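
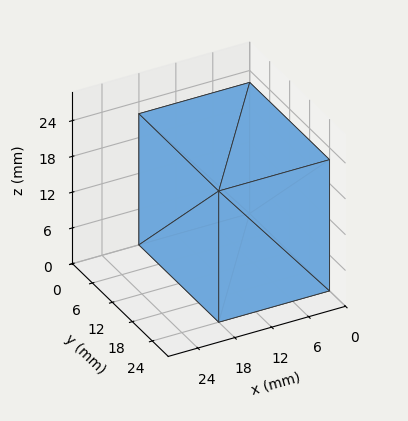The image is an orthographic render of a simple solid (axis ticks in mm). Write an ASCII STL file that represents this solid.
Reading the render: the shape is a rectangular box, roughly 18 × 24 mm footprint and 22 mm tall (dimensions read to the nearest mm from the axis ticks). For the STL, each face is triangulated and given an outward normal.

solid part
  facet normal 0.0000 0.0000 -1.0000
    outer loop
      vertex 18.0 24.0 0.0
      vertex 18.0 0.0 0.0
      vertex 0.0 0.0 0.0
    endloop
  endfacet
  facet normal 0.0000 0.0000 -1.0000
    outer loop
      vertex 0.0 24.0 0.0
      vertex 18.0 24.0 0.0
      vertex 0.0 0.0 0.0
    endloop
  endfacet
  facet normal 0.0000 0.0000 1.0000
    outer loop
      vertex 0.0 0.0 22.0
      vertex 18.0 0.0 22.0
      vertex 18.0 24.0 22.0
    endloop
  endfacet
  facet normal 0.0000 0.0000 1.0000
    outer loop
      vertex 0.0 0.0 22.0
      vertex 18.0 24.0 22.0
      vertex 0.0 24.0 22.0
    endloop
  endfacet
  facet normal 0.0000 -1.0000 0.0000
    outer loop
      vertex 0.0 0.0 0.0
      vertex 18.0 0.0 0.0
      vertex 18.0 0.0 22.0
    endloop
  endfacet
  facet normal 0.0000 -1.0000 0.0000
    outer loop
      vertex 0.0 0.0 0.0
      vertex 18.0 0.0 22.0
      vertex 0.0 0.0 22.0
    endloop
  endfacet
  facet normal 0.0000 1.0000 0.0000
    outer loop
      vertex 18.0 24.0 22.0
      vertex 18.0 24.0 0.0
      vertex 0.0 24.0 0.0
    endloop
  endfacet
  facet normal 0.0000 1.0000 0.0000
    outer loop
      vertex 0.0 24.0 22.0
      vertex 18.0 24.0 22.0
      vertex 0.0 24.0 0.0
    endloop
  endfacet
  facet normal -1.0000 0.0000 0.0000
    outer loop
      vertex 0.0 24.0 22.0
      vertex 0.0 24.0 0.0
      vertex 0.0 0.0 0.0
    endloop
  endfacet
  facet normal -1.0000 0.0000 0.0000
    outer loop
      vertex 0.0 0.0 22.0
      vertex 0.0 24.0 22.0
      vertex 0.0 0.0 0.0
    endloop
  endfacet
  facet normal 1.0000 0.0000 0.0000
    outer loop
      vertex 18.0 0.0 0.0
      vertex 18.0 24.0 0.0
      vertex 18.0 24.0 22.0
    endloop
  endfacet
  facet normal 1.0000 0.0000 0.0000
    outer loop
      vertex 18.0 0.0 0.0
      vertex 18.0 24.0 22.0
      vertex 18.0 0.0 22.0
    endloop
  endfacet
endsolid part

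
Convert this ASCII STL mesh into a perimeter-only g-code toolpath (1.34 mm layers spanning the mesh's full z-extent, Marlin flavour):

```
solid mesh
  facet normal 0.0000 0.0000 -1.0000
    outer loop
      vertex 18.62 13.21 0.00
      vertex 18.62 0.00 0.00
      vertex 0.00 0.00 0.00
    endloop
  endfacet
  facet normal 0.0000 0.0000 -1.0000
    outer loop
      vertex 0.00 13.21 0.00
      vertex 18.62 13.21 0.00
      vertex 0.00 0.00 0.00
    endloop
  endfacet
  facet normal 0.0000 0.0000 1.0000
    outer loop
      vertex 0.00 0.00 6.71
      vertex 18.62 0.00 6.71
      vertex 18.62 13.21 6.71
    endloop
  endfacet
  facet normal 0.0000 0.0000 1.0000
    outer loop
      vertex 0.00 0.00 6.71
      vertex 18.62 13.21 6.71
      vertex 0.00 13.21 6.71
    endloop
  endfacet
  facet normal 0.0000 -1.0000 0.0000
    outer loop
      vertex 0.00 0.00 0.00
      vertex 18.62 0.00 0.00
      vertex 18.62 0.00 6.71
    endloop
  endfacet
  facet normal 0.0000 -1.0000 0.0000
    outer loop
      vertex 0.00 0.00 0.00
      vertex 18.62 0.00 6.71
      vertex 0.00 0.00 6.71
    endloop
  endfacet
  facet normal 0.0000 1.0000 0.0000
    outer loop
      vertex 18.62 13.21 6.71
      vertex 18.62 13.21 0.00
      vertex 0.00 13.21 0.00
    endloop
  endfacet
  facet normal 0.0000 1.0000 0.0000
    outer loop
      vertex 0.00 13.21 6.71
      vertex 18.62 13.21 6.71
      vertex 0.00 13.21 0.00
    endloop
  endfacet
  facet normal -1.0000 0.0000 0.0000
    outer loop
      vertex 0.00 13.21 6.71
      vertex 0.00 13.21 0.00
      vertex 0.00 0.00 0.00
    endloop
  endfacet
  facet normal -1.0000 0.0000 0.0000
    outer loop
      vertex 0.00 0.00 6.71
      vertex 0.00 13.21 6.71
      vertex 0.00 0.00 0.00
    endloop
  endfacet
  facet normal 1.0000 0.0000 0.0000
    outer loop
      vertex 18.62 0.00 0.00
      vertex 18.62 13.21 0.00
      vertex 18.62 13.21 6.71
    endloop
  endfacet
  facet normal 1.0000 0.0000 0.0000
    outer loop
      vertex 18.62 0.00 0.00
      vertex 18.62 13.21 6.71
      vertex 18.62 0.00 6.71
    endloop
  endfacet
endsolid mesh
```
; perimeter-only toolpath
G21 ; units = mm
G90 ; absolute positioning
G28 ; home
; layer 1
G0 Z1.34
G0 X0.00 Y0.00
G1 X18.62 Y0.00
G1 X18.62 Y13.21
G1 X0.00 Y13.21
G1 X0.00 Y0.00
; layer 2
G0 Z2.68
G0 X0.00 Y0.00
G1 X18.62 Y0.00
G1 X18.62 Y13.21
G1 X0.00 Y13.21
G1 X0.00 Y0.00
; layer 3
G0 Z4.03
G0 X0.00 Y0.00
G1 X18.62 Y0.00
G1 X18.62 Y13.21
G1 X0.00 Y13.21
G1 X0.00 Y0.00
; layer 4
G0 Z5.37
G0 X0.00 Y0.00
G1 X18.62 Y0.00
G1 X18.62 Y13.21
G1 X0.00 Y13.21
G1 X0.00 Y0.00
; layer 5
G0 Z6.71
G0 X0.00 Y0.00
G1 X18.62 Y0.00
G1 X18.62 Y13.21
G1 X0.00 Y13.21
G1 X0.00 Y0.00
M2 ; end

The solid is a rectangular box, roughly 18.6 × 13.2 mm footprint and 6.71 mm tall. Slicing at Δz = 1.34 mm — 5 equal slices spanning the solid's height, so layer i sits at z = i·h/5 — gives 5 non-empty perimeters. Each is a 4-segment closed polygon; G0 lifts to the layer z and rapids to the start vertex, then G1 traces the edges.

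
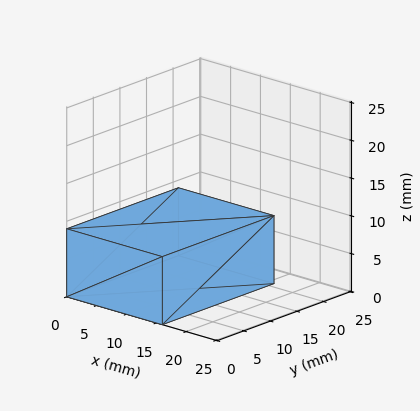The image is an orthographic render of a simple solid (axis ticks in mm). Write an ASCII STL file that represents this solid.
Reading the render: the shape is a rectangular box, roughly 16 × 21 mm footprint and 9 mm tall (dimensions read to the nearest mm from the axis ticks). For the STL, each face is triangulated and given an outward normal.

solid part
  facet normal 0.0000 0.0000 -1.0000
    outer loop
      vertex 16.0 21.0 0.0
      vertex 16.0 0.0 0.0
      vertex 0.0 0.0 0.0
    endloop
  endfacet
  facet normal 0.0000 0.0000 -1.0000
    outer loop
      vertex 0.0 21.0 0.0
      vertex 16.0 21.0 0.0
      vertex 0.0 0.0 0.0
    endloop
  endfacet
  facet normal 0.0000 0.0000 1.0000
    outer loop
      vertex 0.0 0.0 9.0
      vertex 16.0 0.0 9.0
      vertex 16.0 21.0 9.0
    endloop
  endfacet
  facet normal 0.0000 0.0000 1.0000
    outer loop
      vertex 0.0 0.0 9.0
      vertex 16.0 21.0 9.0
      vertex 0.0 21.0 9.0
    endloop
  endfacet
  facet normal 0.0000 -1.0000 0.0000
    outer loop
      vertex 0.0 0.0 0.0
      vertex 16.0 0.0 0.0
      vertex 16.0 0.0 9.0
    endloop
  endfacet
  facet normal 0.0000 -1.0000 0.0000
    outer loop
      vertex 0.0 0.0 0.0
      vertex 16.0 0.0 9.0
      vertex 0.0 0.0 9.0
    endloop
  endfacet
  facet normal 0.0000 1.0000 0.0000
    outer loop
      vertex 16.0 21.0 9.0
      vertex 16.0 21.0 0.0
      vertex 0.0 21.0 0.0
    endloop
  endfacet
  facet normal 0.0000 1.0000 0.0000
    outer loop
      vertex 0.0 21.0 9.0
      vertex 16.0 21.0 9.0
      vertex 0.0 21.0 0.0
    endloop
  endfacet
  facet normal -1.0000 0.0000 0.0000
    outer loop
      vertex 0.0 21.0 9.0
      vertex 0.0 21.0 0.0
      vertex 0.0 0.0 0.0
    endloop
  endfacet
  facet normal -1.0000 0.0000 0.0000
    outer loop
      vertex 0.0 0.0 9.0
      vertex 0.0 21.0 9.0
      vertex 0.0 0.0 0.0
    endloop
  endfacet
  facet normal 1.0000 0.0000 0.0000
    outer loop
      vertex 16.0 0.0 0.0
      vertex 16.0 21.0 0.0
      vertex 16.0 21.0 9.0
    endloop
  endfacet
  facet normal 1.0000 0.0000 0.0000
    outer loop
      vertex 16.0 0.0 0.0
      vertex 16.0 21.0 9.0
      vertex 16.0 0.0 9.0
    endloop
  endfacet
endsolid part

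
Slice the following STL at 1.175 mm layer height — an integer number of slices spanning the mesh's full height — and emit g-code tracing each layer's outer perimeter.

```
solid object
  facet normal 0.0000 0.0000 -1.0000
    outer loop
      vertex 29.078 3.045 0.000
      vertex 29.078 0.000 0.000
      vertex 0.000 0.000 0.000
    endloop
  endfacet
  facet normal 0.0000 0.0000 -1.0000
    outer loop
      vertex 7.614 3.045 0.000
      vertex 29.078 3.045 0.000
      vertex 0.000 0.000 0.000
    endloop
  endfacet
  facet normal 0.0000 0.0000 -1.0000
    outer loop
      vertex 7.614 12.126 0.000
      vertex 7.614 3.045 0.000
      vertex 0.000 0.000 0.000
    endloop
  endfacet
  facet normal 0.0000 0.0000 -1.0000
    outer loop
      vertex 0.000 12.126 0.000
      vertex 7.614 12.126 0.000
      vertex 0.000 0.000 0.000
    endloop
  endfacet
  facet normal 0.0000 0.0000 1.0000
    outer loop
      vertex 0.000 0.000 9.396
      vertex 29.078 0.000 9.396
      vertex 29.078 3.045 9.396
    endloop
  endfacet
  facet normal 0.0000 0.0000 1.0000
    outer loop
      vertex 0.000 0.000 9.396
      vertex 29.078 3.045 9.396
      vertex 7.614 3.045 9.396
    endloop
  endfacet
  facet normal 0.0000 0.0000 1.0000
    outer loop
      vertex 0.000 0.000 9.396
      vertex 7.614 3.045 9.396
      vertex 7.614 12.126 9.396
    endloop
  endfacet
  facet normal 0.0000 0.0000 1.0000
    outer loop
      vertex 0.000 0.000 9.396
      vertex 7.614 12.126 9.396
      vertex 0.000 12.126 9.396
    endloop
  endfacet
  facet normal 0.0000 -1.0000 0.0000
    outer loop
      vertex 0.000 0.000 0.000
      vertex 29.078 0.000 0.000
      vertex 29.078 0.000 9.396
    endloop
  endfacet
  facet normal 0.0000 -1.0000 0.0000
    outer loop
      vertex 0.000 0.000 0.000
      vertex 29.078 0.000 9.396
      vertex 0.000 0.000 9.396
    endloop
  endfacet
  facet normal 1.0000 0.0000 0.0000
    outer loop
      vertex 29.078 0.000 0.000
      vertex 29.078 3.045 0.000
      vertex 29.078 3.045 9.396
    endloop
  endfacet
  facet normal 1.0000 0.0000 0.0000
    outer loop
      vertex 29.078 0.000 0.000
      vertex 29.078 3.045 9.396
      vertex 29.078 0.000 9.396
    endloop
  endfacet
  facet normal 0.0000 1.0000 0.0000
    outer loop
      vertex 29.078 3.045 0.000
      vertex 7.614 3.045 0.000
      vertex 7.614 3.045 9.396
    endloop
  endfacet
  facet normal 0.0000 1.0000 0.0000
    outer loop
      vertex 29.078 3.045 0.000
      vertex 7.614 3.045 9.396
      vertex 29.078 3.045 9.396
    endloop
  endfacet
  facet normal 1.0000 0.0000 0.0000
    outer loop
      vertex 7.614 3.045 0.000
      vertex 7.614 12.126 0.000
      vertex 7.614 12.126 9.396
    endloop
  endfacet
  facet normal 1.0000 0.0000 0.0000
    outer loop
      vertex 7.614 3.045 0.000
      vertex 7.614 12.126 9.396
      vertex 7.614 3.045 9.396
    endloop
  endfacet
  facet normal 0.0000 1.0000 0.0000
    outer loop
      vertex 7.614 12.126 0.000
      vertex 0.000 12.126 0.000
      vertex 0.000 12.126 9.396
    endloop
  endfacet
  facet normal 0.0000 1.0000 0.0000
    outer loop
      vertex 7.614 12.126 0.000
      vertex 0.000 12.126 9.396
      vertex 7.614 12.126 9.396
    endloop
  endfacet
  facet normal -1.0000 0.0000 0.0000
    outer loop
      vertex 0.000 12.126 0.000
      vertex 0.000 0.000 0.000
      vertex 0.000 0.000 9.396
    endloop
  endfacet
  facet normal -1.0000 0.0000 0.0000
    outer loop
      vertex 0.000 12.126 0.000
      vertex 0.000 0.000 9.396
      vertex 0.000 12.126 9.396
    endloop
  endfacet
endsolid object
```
; perimeter-only toolpath
G21 ; units = mm
G90 ; absolute positioning
G28 ; home
; layer 1
G0 Z1.175
G0 X0.000 Y0.000
G1 X29.078 Y0.000
G1 X29.078 Y3.045
G1 X7.614 Y3.045
G1 X7.614 Y12.126
G1 X0.000 Y12.126
G1 X0.000 Y0.000
; layer 2
G0 Z2.349
G0 X0.000 Y0.000
G1 X29.078 Y0.000
G1 X29.078 Y3.045
G1 X7.614 Y3.045
G1 X7.614 Y12.126
G1 X0.000 Y12.126
G1 X0.000 Y0.000
; layer 3
G0 Z3.524
G0 X0.000 Y0.000
G1 X29.078 Y0.000
G1 X29.078 Y3.045
G1 X7.614 Y3.045
G1 X7.614 Y12.126
G1 X0.000 Y12.126
G1 X0.000 Y0.000
; layer 4
G0 Z4.698
G0 X0.000 Y0.000
G1 X29.078 Y0.000
G1 X29.078 Y3.045
G1 X7.614 Y3.045
G1 X7.614 Y12.126
G1 X0.000 Y12.126
G1 X0.000 Y0.000
; layer 5
G0 Z5.873
G0 X0.000 Y0.000
G1 X29.078 Y0.000
G1 X29.078 Y3.045
G1 X7.614 Y3.045
G1 X7.614 Y12.126
G1 X0.000 Y12.126
G1 X0.000 Y0.000
; layer 6
G0 Z7.047
G0 X0.000 Y0.000
G1 X29.078 Y0.000
G1 X29.078 Y3.045
G1 X7.614 Y3.045
G1 X7.614 Y12.126
G1 X0.000 Y12.126
G1 X0.000 Y0.000
; layer 7
G0 Z8.222
G0 X0.000 Y0.000
G1 X29.078 Y0.000
G1 X29.078 Y3.045
G1 X7.614 Y3.045
G1 X7.614 Y12.126
G1 X0.000 Y12.126
G1 X0.000 Y0.000
; layer 8
G0 Z9.396
G0 X0.000 Y0.000
G1 X29.078 Y0.000
G1 X29.078 Y3.045
G1 X7.614 Y3.045
G1 X7.614 Y12.126
G1 X0.000 Y12.126
G1 X0.000 Y0.000
M2 ; end

The solid is an L-shaped prism: outer 29.1 × 12.1 mm, arm thicknesses ≈ 3.04 mm (horizontal) and 7.61 mm (vertical), extruded 9.4 mm in z. Slicing at Δz = 1.175 mm — 8 equal slices spanning the solid's height, so layer i sits at z = i·h/8 — gives 8 non-empty perimeters. Each is a 6-segment closed polygon; G0 lifts to the layer z and rapids to the start vertex, then G1 traces the edges.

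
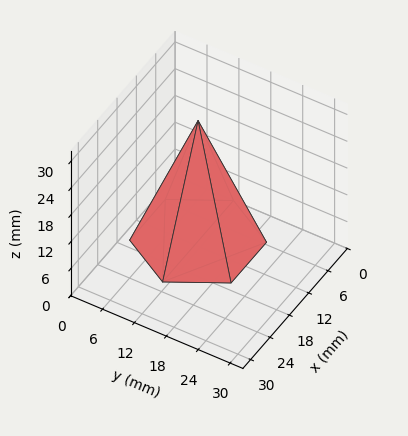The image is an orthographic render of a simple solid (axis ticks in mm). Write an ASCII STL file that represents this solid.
Reading the render: the shape is a regular 6-sided pyramid, base circumscribed radius ≈ 11 mm, apex at z ≈ 27 mm (dimensions read to the nearest mm from the axis ticks). For the STL, each face is triangulated and given an outward normal.

solid part
  facet normal 0.0000 0.0000 -1.0000
    outer loop
      vertex 5.50 20.53 0.00
      vertex 16.50 20.53 0.00
      vertex 22.00 11.00 0.00
    endloop
  endfacet
  facet normal 0.0000 0.0000 -1.0000
    outer loop
      vertex 0.00 11.00 0.00
      vertex 5.50 20.53 0.00
      vertex 22.00 11.00 0.00
    endloop
  endfacet
  facet normal 0.0000 0.0000 -1.0000
    outer loop
      vertex 5.50 1.47 0.00
      vertex 0.00 11.00 0.00
      vertex 22.00 11.00 0.00
    endloop
  endfacet
  facet normal 0.0000 0.0000 -1.0000
    outer loop
      vertex 16.50 1.47 0.00
      vertex 5.50 1.47 0.00
      vertex 22.00 11.00 0.00
    endloop
  endfacet
  facet normal 0.8168 0.4714 0.3328
    outer loop
      vertex 22.00 11.00 0.00
      vertex 16.50 20.53 0.00
      vertex 11.00 11.00 27.00
    endloop
  endfacet
  facet normal 0.0000 0.9430 0.3328
    outer loop
      vertex 16.50 20.53 0.00
      vertex 5.50 20.53 0.00
      vertex 11.00 11.00 27.00
    endloop
  endfacet
  facet normal -0.8168 0.4714 0.3328
    outer loop
      vertex 5.50 20.53 0.00
      vertex 0.00 11.00 0.00
      vertex 11.00 11.00 27.00
    endloop
  endfacet
  facet normal -0.8168 -0.4714 0.3328
    outer loop
      vertex 0.00 11.00 0.00
      vertex 5.50 1.47 0.00
      vertex 11.00 11.00 27.00
    endloop
  endfacet
  facet normal 0.0000 -0.9430 0.3328
    outer loop
      vertex 5.50 1.47 0.00
      vertex 16.50 1.47 0.00
      vertex 11.00 11.00 27.00
    endloop
  endfacet
  facet normal 0.8168 -0.4714 0.3328
    outer loop
      vertex 16.50 1.47 0.00
      vertex 22.00 11.00 0.00
      vertex 11.00 11.00 27.00
    endloop
  endfacet
endsolid part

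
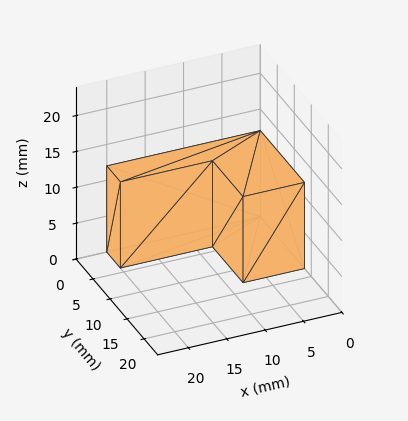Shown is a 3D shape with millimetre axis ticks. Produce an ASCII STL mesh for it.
Reading the render: the shape is an L-shaped prism: outer 20 × 13 mm, arm thicknesses ≈ 4 mm (horizontal) and 8 mm (vertical), extruded 12 mm in z (dimensions read to the nearest mm from the axis ticks). For the STL, each face is triangulated and given an outward normal.

solid part
  facet normal 0.0000 0.0000 -1.0000
    outer loop
      vertex 20.000 4.000 0.000
      vertex 20.000 0.000 0.000
      vertex 0.000 0.000 0.000
    endloop
  endfacet
  facet normal 0.0000 0.0000 -1.0000
    outer loop
      vertex 8.000 4.000 0.000
      vertex 20.000 4.000 0.000
      vertex 0.000 0.000 0.000
    endloop
  endfacet
  facet normal 0.0000 0.0000 -1.0000
    outer loop
      vertex 8.000 13.000 0.000
      vertex 8.000 4.000 0.000
      vertex 0.000 0.000 0.000
    endloop
  endfacet
  facet normal 0.0000 0.0000 -1.0000
    outer loop
      vertex 0.000 13.000 0.000
      vertex 8.000 13.000 0.000
      vertex 0.000 0.000 0.000
    endloop
  endfacet
  facet normal 0.0000 0.0000 1.0000
    outer loop
      vertex 0.000 0.000 12.000
      vertex 20.000 0.000 12.000
      vertex 20.000 4.000 12.000
    endloop
  endfacet
  facet normal 0.0000 0.0000 1.0000
    outer loop
      vertex 0.000 0.000 12.000
      vertex 20.000 4.000 12.000
      vertex 8.000 4.000 12.000
    endloop
  endfacet
  facet normal 0.0000 0.0000 1.0000
    outer loop
      vertex 0.000 0.000 12.000
      vertex 8.000 4.000 12.000
      vertex 8.000 13.000 12.000
    endloop
  endfacet
  facet normal 0.0000 0.0000 1.0000
    outer loop
      vertex 0.000 0.000 12.000
      vertex 8.000 13.000 12.000
      vertex 0.000 13.000 12.000
    endloop
  endfacet
  facet normal 0.0000 -1.0000 0.0000
    outer loop
      vertex 0.000 0.000 0.000
      vertex 20.000 0.000 0.000
      vertex 20.000 0.000 12.000
    endloop
  endfacet
  facet normal 0.0000 -1.0000 0.0000
    outer loop
      vertex 0.000 0.000 0.000
      vertex 20.000 0.000 12.000
      vertex 0.000 0.000 12.000
    endloop
  endfacet
  facet normal 1.0000 0.0000 0.0000
    outer loop
      vertex 20.000 0.000 0.000
      vertex 20.000 4.000 0.000
      vertex 20.000 4.000 12.000
    endloop
  endfacet
  facet normal 1.0000 0.0000 0.0000
    outer loop
      vertex 20.000 0.000 0.000
      vertex 20.000 4.000 12.000
      vertex 20.000 0.000 12.000
    endloop
  endfacet
  facet normal 0.0000 1.0000 0.0000
    outer loop
      vertex 20.000 4.000 0.000
      vertex 8.000 4.000 0.000
      vertex 8.000 4.000 12.000
    endloop
  endfacet
  facet normal 0.0000 1.0000 0.0000
    outer loop
      vertex 20.000 4.000 0.000
      vertex 8.000 4.000 12.000
      vertex 20.000 4.000 12.000
    endloop
  endfacet
  facet normal 1.0000 0.0000 0.0000
    outer loop
      vertex 8.000 4.000 0.000
      vertex 8.000 13.000 0.000
      vertex 8.000 13.000 12.000
    endloop
  endfacet
  facet normal 1.0000 0.0000 0.0000
    outer loop
      vertex 8.000 4.000 0.000
      vertex 8.000 13.000 12.000
      vertex 8.000 4.000 12.000
    endloop
  endfacet
  facet normal 0.0000 1.0000 0.0000
    outer loop
      vertex 8.000 13.000 0.000
      vertex 0.000 13.000 0.000
      vertex 0.000 13.000 12.000
    endloop
  endfacet
  facet normal 0.0000 1.0000 0.0000
    outer loop
      vertex 8.000 13.000 0.000
      vertex 0.000 13.000 12.000
      vertex 8.000 13.000 12.000
    endloop
  endfacet
  facet normal -1.0000 0.0000 0.0000
    outer loop
      vertex 0.000 13.000 0.000
      vertex 0.000 0.000 0.000
      vertex 0.000 0.000 12.000
    endloop
  endfacet
  facet normal -1.0000 0.0000 0.0000
    outer loop
      vertex 0.000 13.000 0.000
      vertex 0.000 0.000 12.000
      vertex 0.000 13.000 12.000
    endloop
  endfacet
endsolid part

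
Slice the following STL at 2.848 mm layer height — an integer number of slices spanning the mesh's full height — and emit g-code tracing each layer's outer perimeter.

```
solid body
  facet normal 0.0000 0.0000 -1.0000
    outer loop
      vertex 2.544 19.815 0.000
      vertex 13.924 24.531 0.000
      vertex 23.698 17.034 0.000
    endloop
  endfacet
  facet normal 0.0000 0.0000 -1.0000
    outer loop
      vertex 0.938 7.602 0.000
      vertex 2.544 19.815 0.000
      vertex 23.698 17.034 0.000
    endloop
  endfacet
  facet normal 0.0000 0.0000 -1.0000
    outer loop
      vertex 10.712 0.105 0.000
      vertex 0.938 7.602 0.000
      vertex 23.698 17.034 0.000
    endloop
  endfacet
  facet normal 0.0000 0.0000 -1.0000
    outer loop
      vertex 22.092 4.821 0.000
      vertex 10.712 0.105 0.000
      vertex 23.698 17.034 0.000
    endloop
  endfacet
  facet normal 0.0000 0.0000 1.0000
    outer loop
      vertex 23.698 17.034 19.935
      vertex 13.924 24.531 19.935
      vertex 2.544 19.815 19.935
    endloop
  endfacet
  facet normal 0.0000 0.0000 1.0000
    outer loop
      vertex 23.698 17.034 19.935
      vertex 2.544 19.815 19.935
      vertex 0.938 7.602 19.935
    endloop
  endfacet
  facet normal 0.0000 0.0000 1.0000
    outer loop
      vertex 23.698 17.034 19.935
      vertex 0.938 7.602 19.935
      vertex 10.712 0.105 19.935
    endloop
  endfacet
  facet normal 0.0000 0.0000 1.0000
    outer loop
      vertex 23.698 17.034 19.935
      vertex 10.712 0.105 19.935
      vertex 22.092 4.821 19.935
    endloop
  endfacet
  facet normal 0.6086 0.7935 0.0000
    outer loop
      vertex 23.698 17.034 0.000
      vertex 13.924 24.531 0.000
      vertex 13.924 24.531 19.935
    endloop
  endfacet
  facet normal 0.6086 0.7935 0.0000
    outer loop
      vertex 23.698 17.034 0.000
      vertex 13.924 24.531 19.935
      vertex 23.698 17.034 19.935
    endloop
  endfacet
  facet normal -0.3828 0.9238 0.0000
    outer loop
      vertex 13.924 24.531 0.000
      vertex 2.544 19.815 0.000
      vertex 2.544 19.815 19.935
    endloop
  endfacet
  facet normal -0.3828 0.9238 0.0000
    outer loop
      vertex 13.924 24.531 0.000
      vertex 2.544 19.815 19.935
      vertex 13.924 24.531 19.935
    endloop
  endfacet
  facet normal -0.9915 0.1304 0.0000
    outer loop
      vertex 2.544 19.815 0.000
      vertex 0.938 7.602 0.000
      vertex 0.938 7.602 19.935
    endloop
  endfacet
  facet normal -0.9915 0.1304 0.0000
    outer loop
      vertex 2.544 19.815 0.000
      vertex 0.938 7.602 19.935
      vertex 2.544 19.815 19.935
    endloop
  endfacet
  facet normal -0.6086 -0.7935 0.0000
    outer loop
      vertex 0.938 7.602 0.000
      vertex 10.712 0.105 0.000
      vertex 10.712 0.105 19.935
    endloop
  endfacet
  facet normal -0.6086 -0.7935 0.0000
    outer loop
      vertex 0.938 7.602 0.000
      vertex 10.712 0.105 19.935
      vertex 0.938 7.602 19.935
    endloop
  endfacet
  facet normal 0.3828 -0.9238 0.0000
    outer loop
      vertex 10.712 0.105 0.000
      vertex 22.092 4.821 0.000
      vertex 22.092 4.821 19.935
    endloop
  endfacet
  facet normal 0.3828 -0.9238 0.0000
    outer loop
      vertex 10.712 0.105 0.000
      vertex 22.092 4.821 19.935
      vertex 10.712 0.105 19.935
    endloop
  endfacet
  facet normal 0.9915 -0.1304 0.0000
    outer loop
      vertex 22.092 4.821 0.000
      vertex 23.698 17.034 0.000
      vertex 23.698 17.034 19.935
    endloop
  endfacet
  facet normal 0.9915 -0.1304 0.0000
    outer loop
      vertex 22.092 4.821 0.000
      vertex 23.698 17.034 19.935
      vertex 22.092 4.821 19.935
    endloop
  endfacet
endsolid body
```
; perimeter-only toolpath
G21 ; units = mm
G90 ; absolute positioning
G28 ; home
; layer 1
G0 Z2.848
G0 X23.698 Y17.034
G1 X13.924 Y24.531
G1 X2.544 Y19.815
G1 X0.938 Y7.602
G1 X10.712 Y0.105
G1 X22.092 Y4.821
G1 X23.698 Y17.034
; layer 2
G0 Z5.696
G0 X23.698 Y17.034
G1 X13.924 Y24.531
G1 X2.544 Y19.815
G1 X0.938 Y7.602
G1 X10.712 Y0.105
G1 X22.092 Y4.821
G1 X23.698 Y17.034
; layer 3
G0 Z8.544
G0 X23.698 Y17.034
G1 X13.924 Y24.531
G1 X2.544 Y19.815
G1 X0.938 Y7.602
G1 X10.712 Y0.105
G1 X22.092 Y4.821
G1 X23.698 Y17.034
; layer 4
G0 Z11.391
G0 X23.698 Y17.034
G1 X13.924 Y24.531
G1 X2.544 Y19.815
G1 X0.938 Y7.602
G1 X10.712 Y0.105
G1 X22.092 Y4.821
G1 X23.698 Y17.034
; layer 5
G0 Z14.239
G0 X23.698 Y17.034
G1 X13.924 Y24.531
G1 X2.544 Y19.815
G1 X0.938 Y7.602
G1 X10.712 Y0.105
G1 X22.092 Y4.821
G1 X23.698 Y17.034
; layer 6
G0 Z17.087
G0 X23.698 Y17.034
G1 X13.924 Y24.531
G1 X2.544 Y19.815
G1 X0.938 Y7.602
G1 X10.712 Y0.105
G1 X22.092 Y4.821
G1 X23.698 Y17.034
; layer 7
G0 Z19.935
G0 X23.698 Y17.034
G1 X13.924 Y24.531
G1 X2.544 Y19.815
G1 X0.938 Y7.602
G1 X10.712 Y0.105
G1 X22.092 Y4.821
G1 X23.698 Y17.034
M2 ; end

The solid is a regular 6-sided prism (a cylinder approximated with 6 flat sides), circumscribed radius ≈ 12.3 mm, height ≈ 19.9 mm. Slicing at Δz = 2.848 mm — 7 equal slices spanning the solid's height, so layer i sits at z = i·h/7 — gives 7 non-empty perimeters. Each is a 6-segment closed polygon; G0 lifts to the layer z and rapids to the start vertex, then G1 traces the edges.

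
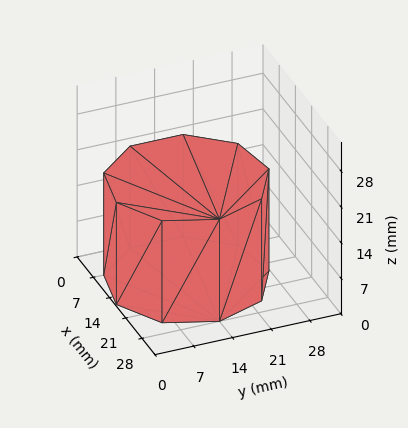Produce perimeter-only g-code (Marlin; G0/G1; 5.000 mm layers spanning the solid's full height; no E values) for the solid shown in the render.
Reading the render: the shape is a regular 9-sided prism (a cylinder approximated with 9 flat sides), circumscribed radius ≈ 14 mm, height ≈ 20 mm (dimensions read to the nearest mm from the axis ticks). For the g-code, the solid's height is divided into equal slices at the stated Δz and each level perimeter traced with G1 moves after a G0 lift.

; perimeter-only toolpath
G21 ; units = mm
G90 ; absolute positioning
G28 ; home
; layer 1
G0 Z5.000
G0 X28.000 Y14.000
G1 X24.725 Y22.999
G1 X16.431 Y27.787
G1 X7.000 Y26.124
G1 X0.844 Y18.788
G1 X0.844 Y9.212
G1 X7.000 Y1.876
G1 X16.431 Y0.213
G1 X24.725 Y5.001
G1 X28.000 Y14.000
; layer 2
G0 Z10.000
G0 X28.000 Y14.000
G1 X24.725 Y22.999
G1 X16.431 Y27.787
G1 X7.000 Y26.124
G1 X0.844 Y18.788
G1 X0.844 Y9.212
G1 X7.000 Y1.876
G1 X16.431 Y0.213
G1 X24.725 Y5.001
G1 X28.000 Y14.000
; layer 3
G0 Z15.000
G0 X28.000 Y14.000
G1 X24.725 Y22.999
G1 X16.431 Y27.787
G1 X7.000 Y26.124
G1 X0.844 Y18.788
G1 X0.844 Y9.212
G1 X7.000 Y1.876
G1 X16.431 Y0.213
G1 X24.725 Y5.001
G1 X28.000 Y14.000
; layer 4
G0 Z20.000
G0 X28.000 Y14.000
G1 X24.725 Y22.999
G1 X16.431 Y27.787
G1 X7.000 Y26.124
G1 X0.844 Y18.788
G1 X0.844 Y9.212
G1 X7.000 Y1.876
G1 X16.431 Y0.213
G1 X24.725 Y5.001
G1 X28.000 Y14.000
M2 ; end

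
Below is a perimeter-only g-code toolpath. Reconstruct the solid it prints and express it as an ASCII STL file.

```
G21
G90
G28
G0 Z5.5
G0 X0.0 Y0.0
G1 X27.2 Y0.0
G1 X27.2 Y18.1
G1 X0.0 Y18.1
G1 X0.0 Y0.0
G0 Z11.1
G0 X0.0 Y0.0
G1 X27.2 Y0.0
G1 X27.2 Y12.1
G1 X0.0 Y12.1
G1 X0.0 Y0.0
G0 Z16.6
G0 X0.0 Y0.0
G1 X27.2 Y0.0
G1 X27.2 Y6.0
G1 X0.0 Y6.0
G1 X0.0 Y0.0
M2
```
solid part
  facet normal 0.0000 0.0000 -1.0000
    outer loop
      vertex 27.2 24.2 0.0
      vertex 27.2 0.0 0.0
      vertex 0.0 0.0 0.0
    endloop
  endfacet
  facet normal 0.0000 0.0000 -1.0000
    outer loop
      vertex 0.0 24.2 0.0
      vertex 27.2 24.2 0.0
      vertex 0.0 0.0 0.0
    endloop
  endfacet
  facet normal 0.0000 -1.0000 0.0000
    outer loop
      vertex 0.0 0.0 0.0
      vertex 27.2 0.0 0.0
      vertex 27.2 0.0 22.1
    endloop
  endfacet
  facet normal 0.0000 -1.0000 0.0000
    outer loop
      vertex 0.0 0.0 0.0
      vertex 27.2 0.0 22.1
      vertex 0.0 0.0 22.1
    endloop
  endfacet
  facet normal 0.0000 0.6743 0.7384
    outer loop
      vertex 0.0 0.0 22.1
      vertex 27.2 0.0 22.1
      vertex 27.2 24.2 0.0
    endloop
  endfacet
  facet normal 0.0000 0.6743 0.7384
    outer loop
      vertex 0.0 0.0 22.1
      vertex 27.2 24.2 0.0
      vertex 0.0 24.2 0.0
    endloop
  endfacet
  facet normal -1.0000 0.0000 0.0000
    outer loop
      vertex 0.0 0.0 22.1
      vertex 0.0 24.2 0.0
      vertex 0.0 0.0 0.0
    endloop
  endfacet
  facet normal 1.0000 0.0000 0.0000
    outer loop
      vertex 27.2 0.0 0.0
      vertex 27.2 24.2 0.0
      vertex 27.2 0.0 22.1
    endloop
  endfacet
endsolid part

The G0 Z moves step by Δz≈5.5 mm. The G1 loops shrink linearly with z, so the solid tapers from its base footprint up to z≈22.1. Closing with a flat bottom cap and the tapered top and triangulating gives 8 facets — a wedge (ramp): 27.2 × 24.2 mm base, rising to 22.1 mm along the y=0 edge and sloping linearly to z=0 at y=24.2.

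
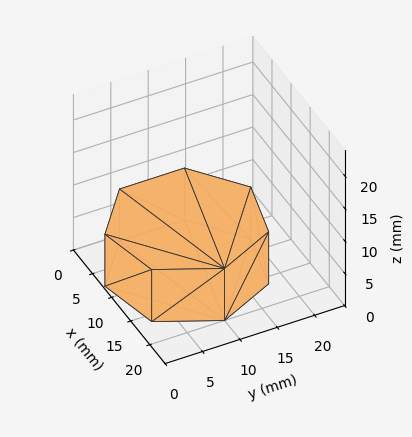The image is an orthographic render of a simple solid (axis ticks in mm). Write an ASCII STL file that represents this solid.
Reading the render: the shape is a regular 7-sided prism (a cylinder approximated with 7 flat sides), circumscribed radius ≈ 10 mm, height ≈ 8 mm (dimensions read to the nearest mm from the axis ticks). For the STL, each face is triangulated and given an outward normal.

solid part
  facet normal 0.0000 0.0000 -1.0000
    outer loop
      vertex 7.77 19.75 0.00
      vertex 16.23 17.82 0.00
      vertex 20.00 10.00 0.00
    endloop
  endfacet
  facet normal 0.0000 0.0000 -1.0000
    outer loop
      vertex 0.99 14.34 0.00
      vertex 7.77 19.75 0.00
      vertex 20.00 10.00 0.00
    endloop
  endfacet
  facet normal 0.0000 0.0000 -1.0000
    outer loop
      vertex 0.99 5.66 0.00
      vertex 0.99 14.34 0.00
      vertex 20.00 10.00 0.00
    endloop
  endfacet
  facet normal 0.0000 0.0000 -1.0000
    outer loop
      vertex 7.77 0.25 0.00
      vertex 0.99 5.66 0.00
      vertex 20.00 10.00 0.00
    endloop
  endfacet
  facet normal 0.0000 0.0000 -1.0000
    outer loop
      vertex 16.23 2.18 0.00
      vertex 7.77 0.25 0.00
      vertex 20.00 10.00 0.00
    endloop
  endfacet
  facet normal 0.0000 0.0000 1.0000
    outer loop
      vertex 20.00 10.00 8.00
      vertex 16.23 17.82 8.00
      vertex 7.77 19.75 8.00
    endloop
  endfacet
  facet normal 0.0000 0.0000 1.0000
    outer loop
      vertex 20.00 10.00 8.00
      vertex 7.77 19.75 8.00
      vertex 0.99 14.34 8.00
    endloop
  endfacet
  facet normal 0.0000 0.0000 1.0000
    outer loop
      vertex 20.00 10.00 8.00
      vertex 0.99 14.34 8.00
      vertex 0.99 5.66 8.00
    endloop
  endfacet
  facet normal 0.0000 0.0000 1.0000
    outer loop
      vertex 20.00 10.00 8.00
      vertex 0.99 5.66 8.00
      vertex 7.77 0.25 8.00
    endloop
  endfacet
  facet normal 0.0000 0.0000 1.0000
    outer loop
      vertex 20.00 10.00 8.00
      vertex 7.77 0.25 8.00
      vertex 16.23 2.18 8.00
    endloop
  endfacet
  facet normal 0.9008 0.4343 0.0000
    outer loop
      vertex 20.00 10.00 0.00
      vertex 16.23 17.82 0.00
      vertex 16.23 17.82 8.00
    endloop
  endfacet
  facet normal 0.9008 0.4343 0.0000
    outer loop
      vertex 20.00 10.00 0.00
      vertex 16.23 17.82 8.00
      vertex 20.00 10.00 8.00
    endloop
  endfacet
  facet normal 0.2224 0.9750 0.0000
    outer loop
      vertex 16.23 17.82 0.00
      vertex 7.77 19.75 0.00
      vertex 7.77 19.75 8.00
    endloop
  endfacet
  facet normal 0.2224 0.9750 0.0000
    outer loop
      vertex 16.23 17.82 0.00
      vertex 7.77 19.75 8.00
      vertex 16.23 17.82 8.00
    endloop
  endfacet
  facet normal -0.6237 0.7817 0.0000
    outer loop
      vertex 7.77 19.75 0.00
      vertex 0.99 14.34 0.00
      vertex 0.99 14.34 8.00
    endloop
  endfacet
  facet normal -0.6237 0.7817 0.0000
    outer loop
      vertex 7.77 19.75 0.00
      vertex 0.99 14.34 8.00
      vertex 7.77 19.75 8.00
    endloop
  endfacet
  facet normal -1.0000 0.0000 0.0000
    outer loop
      vertex 0.99 14.34 0.00
      vertex 0.99 5.66 0.00
      vertex 0.99 5.66 8.00
    endloop
  endfacet
  facet normal -1.0000 0.0000 0.0000
    outer loop
      vertex 0.99 14.34 0.00
      vertex 0.99 5.66 8.00
      vertex 0.99 14.34 8.00
    endloop
  endfacet
  facet normal -0.6237 -0.7817 0.0000
    outer loop
      vertex 0.99 5.66 0.00
      vertex 7.77 0.25 0.00
      vertex 7.77 0.25 8.00
    endloop
  endfacet
  facet normal -0.6237 -0.7817 0.0000
    outer loop
      vertex 0.99 5.66 0.00
      vertex 7.77 0.25 8.00
      vertex 0.99 5.66 8.00
    endloop
  endfacet
  facet normal 0.2224 -0.9750 0.0000
    outer loop
      vertex 7.77 0.25 0.00
      vertex 16.23 2.18 0.00
      vertex 16.23 2.18 8.00
    endloop
  endfacet
  facet normal 0.2224 -0.9750 0.0000
    outer loop
      vertex 7.77 0.25 0.00
      vertex 16.23 2.18 8.00
      vertex 7.77 0.25 8.00
    endloop
  endfacet
  facet normal 0.9008 -0.4343 0.0000
    outer loop
      vertex 16.23 2.18 0.00
      vertex 20.00 10.00 0.00
      vertex 20.00 10.00 8.00
    endloop
  endfacet
  facet normal 0.9008 -0.4343 0.0000
    outer loop
      vertex 16.23 2.18 0.00
      vertex 20.00 10.00 8.00
      vertex 16.23 2.18 8.00
    endloop
  endfacet
endsolid part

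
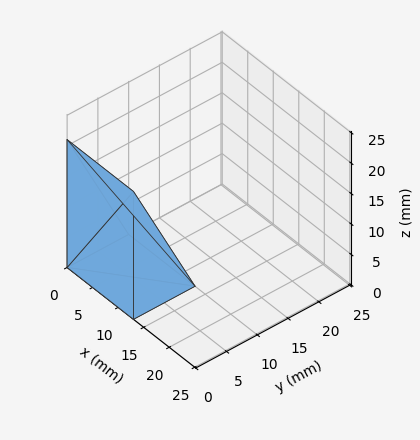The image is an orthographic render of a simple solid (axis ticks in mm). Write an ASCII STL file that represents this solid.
Reading the render: the shape is a wedge (ramp): 13 × 10 mm base, rising to 21 mm along the y=0 edge and sloping linearly to z=0 at y=10 (dimensions read to the nearest mm from the axis ticks). For the STL, each face is triangulated and given an outward normal.

solid part
  facet normal 0.0000 0.0000 -1.0000
    outer loop
      vertex 13.00 10.00 0.00
      vertex 13.00 0.00 0.00
      vertex 0.00 0.00 0.00
    endloop
  endfacet
  facet normal 0.0000 0.0000 -1.0000
    outer loop
      vertex 0.00 10.00 0.00
      vertex 13.00 10.00 0.00
      vertex 0.00 0.00 0.00
    endloop
  endfacet
  facet normal 0.0000 -1.0000 0.0000
    outer loop
      vertex 0.00 0.00 0.00
      vertex 13.00 0.00 0.00
      vertex 13.00 0.00 21.00
    endloop
  endfacet
  facet normal 0.0000 -1.0000 0.0000
    outer loop
      vertex 0.00 0.00 0.00
      vertex 13.00 0.00 21.00
      vertex 0.00 0.00 21.00
    endloop
  endfacet
  facet normal 0.0000 0.9029 0.4299
    outer loop
      vertex 0.00 0.00 21.00
      vertex 13.00 0.00 21.00
      vertex 13.00 10.00 0.00
    endloop
  endfacet
  facet normal 0.0000 0.9029 0.4299
    outer loop
      vertex 0.00 0.00 21.00
      vertex 13.00 10.00 0.00
      vertex 0.00 10.00 0.00
    endloop
  endfacet
  facet normal -1.0000 0.0000 0.0000
    outer loop
      vertex 0.00 0.00 21.00
      vertex 0.00 10.00 0.00
      vertex 0.00 0.00 0.00
    endloop
  endfacet
  facet normal 1.0000 0.0000 0.0000
    outer loop
      vertex 13.00 0.00 0.00
      vertex 13.00 10.00 0.00
      vertex 13.00 0.00 21.00
    endloop
  endfacet
endsolid part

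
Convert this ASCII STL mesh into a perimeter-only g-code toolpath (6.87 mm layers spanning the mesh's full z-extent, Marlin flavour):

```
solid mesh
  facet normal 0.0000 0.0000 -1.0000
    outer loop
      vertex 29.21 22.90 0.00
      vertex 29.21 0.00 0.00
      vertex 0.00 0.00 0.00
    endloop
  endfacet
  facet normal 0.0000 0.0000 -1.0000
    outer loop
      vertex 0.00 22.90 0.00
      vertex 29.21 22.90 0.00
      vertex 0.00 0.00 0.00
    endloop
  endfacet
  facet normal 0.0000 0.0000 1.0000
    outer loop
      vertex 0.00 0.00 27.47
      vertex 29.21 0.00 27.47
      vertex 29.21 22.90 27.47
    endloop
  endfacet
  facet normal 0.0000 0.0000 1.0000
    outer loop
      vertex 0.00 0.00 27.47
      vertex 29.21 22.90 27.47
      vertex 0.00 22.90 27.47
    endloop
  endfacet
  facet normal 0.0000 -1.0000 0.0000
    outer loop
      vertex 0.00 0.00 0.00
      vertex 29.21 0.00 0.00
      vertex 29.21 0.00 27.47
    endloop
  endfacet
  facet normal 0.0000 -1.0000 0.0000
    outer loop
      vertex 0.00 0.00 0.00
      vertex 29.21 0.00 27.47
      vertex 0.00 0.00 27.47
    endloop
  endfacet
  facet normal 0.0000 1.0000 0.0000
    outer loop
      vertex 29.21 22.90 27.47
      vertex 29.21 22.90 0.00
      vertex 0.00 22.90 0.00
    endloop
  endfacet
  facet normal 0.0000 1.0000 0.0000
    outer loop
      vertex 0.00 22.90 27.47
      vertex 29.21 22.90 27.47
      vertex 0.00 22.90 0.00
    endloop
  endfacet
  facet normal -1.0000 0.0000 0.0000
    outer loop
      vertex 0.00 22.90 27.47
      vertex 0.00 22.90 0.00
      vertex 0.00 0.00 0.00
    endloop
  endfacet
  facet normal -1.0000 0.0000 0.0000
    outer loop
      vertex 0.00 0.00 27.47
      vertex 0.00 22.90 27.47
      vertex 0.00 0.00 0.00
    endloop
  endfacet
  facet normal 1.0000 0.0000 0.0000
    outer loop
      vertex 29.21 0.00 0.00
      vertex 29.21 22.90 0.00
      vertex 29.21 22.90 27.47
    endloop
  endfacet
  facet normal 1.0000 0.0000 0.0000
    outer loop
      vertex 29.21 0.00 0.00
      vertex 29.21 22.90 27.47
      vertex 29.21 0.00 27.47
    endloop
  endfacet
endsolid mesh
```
; perimeter-only toolpath
G21 ; units = mm
G90 ; absolute positioning
G28 ; home
; layer 1
G0 Z6.87
G0 X0.00 Y0.00
G1 X29.21 Y0.00
G1 X29.21 Y22.90
G1 X0.00 Y22.90
G1 X0.00 Y0.00
; layer 2
G0 Z13.73
G0 X0.00 Y0.00
G1 X29.21 Y0.00
G1 X29.21 Y22.90
G1 X0.00 Y22.90
G1 X0.00 Y0.00
; layer 3
G0 Z20.60
G0 X0.00 Y0.00
G1 X29.21 Y0.00
G1 X29.21 Y22.90
G1 X0.00 Y22.90
G1 X0.00 Y0.00
; layer 4
G0 Z27.47
G0 X0.00 Y0.00
G1 X29.21 Y0.00
G1 X29.21 Y22.90
G1 X0.00 Y22.90
G1 X0.00 Y0.00
M2 ; end

The solid is a rectangular box, roughly 29.2 × 22.9 mm footprint and 27.5 mm tall. Slicing at Δz = 6.87 mm — 4 equal slices spanning the solid's height, so layer i sits at z = i·h/4 — gives 4 non-empty perimeters. Each is a 4-segment closed polygon; G0 lifts to the layer z and rapids to the start vertex, then G1 traces the edges.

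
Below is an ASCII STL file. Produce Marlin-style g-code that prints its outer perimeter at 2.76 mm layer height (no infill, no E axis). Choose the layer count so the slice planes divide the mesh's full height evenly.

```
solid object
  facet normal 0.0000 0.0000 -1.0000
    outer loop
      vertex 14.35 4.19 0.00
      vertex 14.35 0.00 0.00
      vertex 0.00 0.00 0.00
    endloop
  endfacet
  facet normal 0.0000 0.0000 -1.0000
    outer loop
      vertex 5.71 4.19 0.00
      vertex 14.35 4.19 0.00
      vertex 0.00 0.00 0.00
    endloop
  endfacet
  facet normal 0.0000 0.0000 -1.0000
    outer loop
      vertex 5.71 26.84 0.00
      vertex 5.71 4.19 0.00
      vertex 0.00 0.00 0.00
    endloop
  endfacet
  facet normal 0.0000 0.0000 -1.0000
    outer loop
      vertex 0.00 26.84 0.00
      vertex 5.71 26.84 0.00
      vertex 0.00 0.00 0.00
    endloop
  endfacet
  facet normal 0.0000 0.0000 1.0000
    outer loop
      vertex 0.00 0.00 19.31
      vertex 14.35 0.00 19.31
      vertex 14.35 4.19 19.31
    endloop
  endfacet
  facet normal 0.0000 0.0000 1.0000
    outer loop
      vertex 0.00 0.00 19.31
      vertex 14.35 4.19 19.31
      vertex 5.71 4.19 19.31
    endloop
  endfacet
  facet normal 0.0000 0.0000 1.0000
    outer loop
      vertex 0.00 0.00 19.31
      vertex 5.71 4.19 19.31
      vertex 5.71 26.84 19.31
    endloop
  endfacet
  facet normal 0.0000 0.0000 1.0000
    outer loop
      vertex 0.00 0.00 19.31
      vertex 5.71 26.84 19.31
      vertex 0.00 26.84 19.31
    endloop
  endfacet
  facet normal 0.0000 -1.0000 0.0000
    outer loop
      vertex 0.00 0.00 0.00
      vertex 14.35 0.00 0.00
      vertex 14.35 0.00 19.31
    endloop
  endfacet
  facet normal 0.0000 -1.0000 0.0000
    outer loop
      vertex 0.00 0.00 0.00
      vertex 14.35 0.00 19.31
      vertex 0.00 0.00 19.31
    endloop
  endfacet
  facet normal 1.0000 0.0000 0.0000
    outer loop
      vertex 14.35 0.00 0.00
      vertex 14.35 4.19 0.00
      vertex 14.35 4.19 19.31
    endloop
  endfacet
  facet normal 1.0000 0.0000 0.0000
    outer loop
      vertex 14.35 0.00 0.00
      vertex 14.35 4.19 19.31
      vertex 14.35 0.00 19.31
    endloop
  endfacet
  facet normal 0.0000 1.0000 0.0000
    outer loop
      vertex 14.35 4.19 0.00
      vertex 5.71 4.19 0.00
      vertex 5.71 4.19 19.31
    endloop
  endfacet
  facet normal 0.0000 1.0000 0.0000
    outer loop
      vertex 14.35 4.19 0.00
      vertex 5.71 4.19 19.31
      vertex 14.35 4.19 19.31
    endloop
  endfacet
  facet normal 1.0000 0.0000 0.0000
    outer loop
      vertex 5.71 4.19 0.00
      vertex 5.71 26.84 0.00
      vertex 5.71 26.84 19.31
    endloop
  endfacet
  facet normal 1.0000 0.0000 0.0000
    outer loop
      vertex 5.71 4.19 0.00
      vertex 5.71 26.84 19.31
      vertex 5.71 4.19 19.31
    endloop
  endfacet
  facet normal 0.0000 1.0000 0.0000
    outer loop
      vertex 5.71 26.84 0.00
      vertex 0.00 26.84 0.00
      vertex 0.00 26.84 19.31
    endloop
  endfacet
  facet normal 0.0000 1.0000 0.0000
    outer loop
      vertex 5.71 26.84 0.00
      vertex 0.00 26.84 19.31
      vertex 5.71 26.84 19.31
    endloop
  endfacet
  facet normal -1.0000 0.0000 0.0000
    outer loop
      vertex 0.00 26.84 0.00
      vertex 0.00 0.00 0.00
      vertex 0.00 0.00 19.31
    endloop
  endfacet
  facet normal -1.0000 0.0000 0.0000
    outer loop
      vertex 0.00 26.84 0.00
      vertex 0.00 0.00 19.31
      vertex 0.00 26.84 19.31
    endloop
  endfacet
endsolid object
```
; perimeter-only toolpath
G21 ; units = mm
G90 ; absolute positioning
G28 ; home
; layer 1
G0 Z2.76
G0 X0.00 Y0.00
G1 X14.35 Y0.00
G1 X14.35 Y4.19
G1 X5.71 Y4.19
G1 X5.71 Y26.84
G1 X0.00 Y26.84
G1 X0.00 Y0.00
; layer 2
G0 Z5.52
G0 X0.00 Y0.00
G1 X14.35 Y0.00
G1 X14.35 Y4.19
G1 X5.71 Y4.19
G1 X5.71 Y26.84
G1 X0.00 Y26.84
G1 X0.00 Y0.00
; layer 3
G0 Z8.28
G0 X0.00 Y0.00
G1 X14.35 Y0.00
G1 X14.35 Y4.19
G1 X5.71 Y4.19
G1 X5.71 Y26.84
G1 X0.00 Y26.84
G1 X0.00 Y0.00
; layer 4
G0 Z11.03
G0 X0.00 Y0.00
G1 X14.35 Y0.00
G1 X14.35 Y4.19
G1 X5.71 Y4.19
G1 X5.71 Y26.84
G1 X0.00 Y26.84
G1 X0.00 Y0.00
; layer 5
G0 Z13.79
G0 X0.00 Y0.00
G1 X14.35 Y0.00
G1 X14.35 Y4.19
G1 X5.71 Y4.19
G1 X5.71 Y26.84
G1 X0.00 Y26.84
G1 X0.00 Y0.00
; layer 6
G0 Z16.55
G0 X0.00 Y0.00
G1 X14.35 Y0.00
G1 X14.35 Y4.19
G1 X5.71 Y4.19
G1 X5.71 Y26.84
G1 X0.00 Y26.84
G1 X0.00 Y0.00
; layer 7
G0 Z19.31
G0 X0.00 Y0.00
G1 X14.35 Y0.00
G1 X14.35 Y4.19
G1 X5.71 Y4.19
G1 X5.71 Y26.84
G1 X0.00 Y26.84
G1 X0.00 Y0.00
M2 ; end

The solid is an L-shaped prism: outer 14.3 × 26.8 mm, arm thicknesses ≈ 4.19 mm (horizontal) and 5.71 mm (vertical), extruded 19.3 mm in z. Slicing at Δz = 2.76 mm — 7 equal slices spanning the solid's height, so layer i sits at z = i·h/7 — gives 7 non-empty perimeters. Each is a 6-segment closed polygon; G0 lifts to the layer z and rapids to the start vertex, then G1 traces the edges.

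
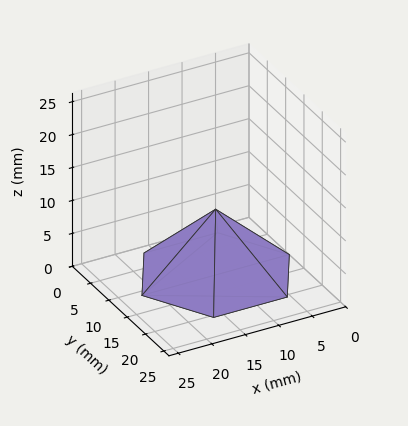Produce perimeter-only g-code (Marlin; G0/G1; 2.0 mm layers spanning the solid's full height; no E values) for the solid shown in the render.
Reading the render: the shape is a regular 6-sided pyramid, base circumscribed radius ≈ 11 mm, apex at z ≈ 10 mm (dimensions read to the nearest mm from the axis ticks). For the g-code, the solid's height is divided into equal slices at the stated Δz and each level perimeter traced with G1 moves after a G0 lift.

; perimeter-only toolpath
G21 ; units = mm
G90 ; absolute positioning
G28 ; home
; layer 1
G0 Z2.0
G0 X19.8 Y11.0
G1 X15.4 Y18.6
G1 X6.6 Y18.6
G1 X2.2 Y11.0
G1 X6.6 Y3.4
G1 X15.4 Y3.4
G1 X19.8 Y11.0
; layer 2
G0 Z4.0
G0 X17.6 Y11.0
G1 X14.3 Y16.7
G1 X7.7 Y16.7
G1 X4.4 Y11.0
G1 X7.7 Y5.3
G1 X14.3 Y5.3
G1 X17.6 Y11.0
; layer 3
G0 Z6.0
G0 X15.4 Y11.0
G1 X13.2 Y14.8
G1 X8.8 Y14.8
G1 X6.6 Y11.0
G1 X8.8 Y7.2
G1 X13.2 Y7.2
G1 X15.4 Y11.0
; layer 4
G0 Z8.0
G0 X13.2 Y11.0
G1 X12.1 Y12.9
G1 X9.9 Y12.9
G1 X8.8 Y11.0
G1 X9.9 Y9.1
G1 X12.1 Y9.1
G1 X13.2 Y11.0
M2 ; end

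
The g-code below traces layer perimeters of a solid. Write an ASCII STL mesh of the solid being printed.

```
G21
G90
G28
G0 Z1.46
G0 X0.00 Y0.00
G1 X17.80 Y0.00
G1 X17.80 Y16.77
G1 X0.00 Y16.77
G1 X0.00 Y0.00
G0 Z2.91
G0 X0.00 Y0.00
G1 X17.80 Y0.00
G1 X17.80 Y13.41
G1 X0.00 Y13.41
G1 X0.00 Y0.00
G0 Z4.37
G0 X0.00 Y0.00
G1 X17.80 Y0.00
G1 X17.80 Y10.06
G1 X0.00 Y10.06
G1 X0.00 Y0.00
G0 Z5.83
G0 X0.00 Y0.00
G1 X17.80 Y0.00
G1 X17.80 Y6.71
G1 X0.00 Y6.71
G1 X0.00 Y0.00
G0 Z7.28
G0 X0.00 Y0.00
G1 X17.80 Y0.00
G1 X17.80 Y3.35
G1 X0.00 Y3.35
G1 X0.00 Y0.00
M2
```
solid part
  facet normal 0.0000 0.0000 -1.0000
    outer loop
      vertex 17.80 20.12 0.00
      vertex 17.80 0.00 0.00
      vertex 0.00 0.00 0.00
    endloop
  endfacet
  facet normal 0.0000 0.0000 -1.0000
    outer loop
      vertex 0.00 20.12 0.00
      vertex 17.80 20.12 0.00
      vertex 0.00 0.00 0.00
    endloop
  endfacet
  facet normal 0.0000 -1.0000 0.0000
    outer loop
      vertex 0.00 0.00 0.00
      vertex 17.80 0.00 0.00
      vertex 17.80 0.00 8.74
    endloop
  endfacet
  facet normal 0.0000 -1.0000 0.0000
    outer loop
      vertex 0.00 0.00 0.00
      vertex 17.80 0.00 8.74
      vertex 0.00 0.00 8.74
    endloop
  endfacet
  facet normal 0.0000 0.3984 0.9172
    outer loop
      vertex 0.00 0.00 8.74
      vertex 17.80 0.00 8.74
      vertex 17.80 20.12 0.00
    endloop
  endfacet
  facet normal 0.0000 0.3984 0.9172
    outer loop
      vertex 0.00 0.00 8.74
      vertex 17.80 20.12 0.00
      vertex 0.00 20.12 0.00
    endloop
  endfacet
  facet normal -1.0000 0.0000 0.0000
    outer loop
      vertex 0.00 0.00 8.74
      vertex 0.00 20.12 0.00
      vertex 0.00 0.00 0.00
    endloop
  endfacet
  facet normal 1.0000 0.0000 0.0000
    outer loop
      vertex 17.80 0.00 0.00
      vertex 17.80 20.12 0.00
      vertex 17.80 0.00 8.74
    endloop
  endfacet
endsolid part

The G0 Z moves step by Δz≈1.46 mm. The G1 loops shrink linearly with z, so the solid tapers from its base footprint up to z≈8.74. Closing with a flat bottom cap and the tapered top and triangulating gives 8 facets — a wedge (ramp): 17.8 × 20.1 mm base, rising to 8.74 mm along the y=0 edge and sloping linearly to z=0 at y=20.1.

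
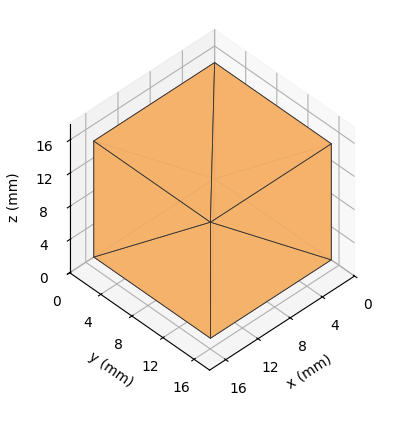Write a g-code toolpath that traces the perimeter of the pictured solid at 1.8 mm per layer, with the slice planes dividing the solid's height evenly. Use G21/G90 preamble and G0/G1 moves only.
Reading the render: the shape is a rectangular box, roughly 15 × 15 mm footprint and 14 mm tall (dimensions read to the nearest mm from the axis ticks). For the g-code, the solid's height is divided into equal slices at the stated Δz and each level perimeter traced with G1 moves after a G0 lift.

; perimeter-only toolpath
G21 ; units = mm
G90 ; absolute positioning
G28 ; home
; layer 1
G0 Z1.8
G0 X0.0 Y0.0
G1 X15.0 Y0.0
G1 X15.0 Y15.0
G1 X0.0 Y15.0
G1 X0.0 Y0.0
; layer 2
G0 Z3.5
G0 X0.0 Y0.0
G1 X15.0 Y0.0
G1 X15.0 Y15.0
G1 X0.0 Y15.0
G1 X0.0 Y0.0
; layer 3
G0 Z5.2
G0 X0.0 Y0.0
G1 X15.0 Y0.0
G1 X15.0 Y15.0
G1 X0.0 Y15.0
G1 X0.0 Y0.0
; layer 4
G0 Z7.0
G0 X0.0 Y0.0
G1 X15.0 Y0.0
G1 X15.0 Y15.0
G1 X0.0 Y15.0
G1 X0.0 Y0.0
; layer 5
G0 Z8.8
G0 X0.0 Y0.0
G1 X15.0 Y0.0
G1 X15.0 Y15.0
G1 X0.0 Y15.0
G1 X0.0 Y0.0
; layer 6
G0 Z10.5
G0 X0.0 Y0.0
G1 X15.0 Y0.0
G1 X15.0 Y15.0
G1 X0.0 Y15.0
G1 X0.0 Y0.0
; layer 7
G0 Z12.2
G0 X0.0 Y0.0
G1 X15.0 Y0.0
G1 X15.0 Y15.0
G1 X0.0 Y15.0
G1 X0.0 Y0.0
; layer 8
G0 Z14.0
G0 X0.0 Y0.0
G1 X15.0 Y0.0
G1 X15.0 Y15.0
G1 X0.0 Y15.0
G1 X0.0 Y0.0
M2 ; end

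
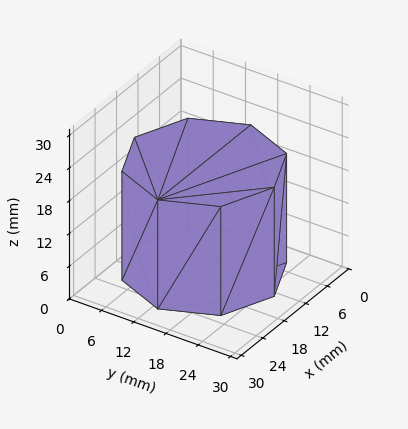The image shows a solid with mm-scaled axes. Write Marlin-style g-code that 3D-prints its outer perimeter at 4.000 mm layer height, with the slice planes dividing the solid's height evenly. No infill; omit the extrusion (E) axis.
Reading the render: the shape is a regular 8-sided prism (a cylinder approximated with 8 flat sides), circumscribed radius ≈ 13 mm, height ≈ 20 mm (dimensions read to the nearest mm from the axis ticks). For the g-code, the solid's height is divided into equal slices at the stated Δz and each level perimeter traced with G1 moves after a G0 lift.

; perimeter-only toolpath
G21 ; units = mm
G90 ; absolute positioning
G28 ; home
; layer 1
G0 Z4.000
G0 X26.000 Y13.000
G1 X22.192 Y22.192
G1 X13.000 Y26.000
G1 X3.808 Y22.192
G1 X0.000 Y13.000
G1 X3.808 Y3.808
G1 X13.000 Y0.000
G1 X22.192 Y3.808
G1 X26.000 Y13.000
; layer 2
G0 Z8.000
G0 X26.000 Y13.000
G1 X22.192 Y22.192
G1 X13.000 Y26.000
G1 X3.808 Y22.192
G1 X0.000 Y13.000
G1 X3.808 Y3.808
G1 X13.000 Y0.000
G1 X22.192 Y3.808
G1 X26.000 Y13.000
; layer 3
G0 Z12.000
G0 X26.000 Y13.000
G1 X22.192 Y22.192
G1 X13.000 Y26.000
G1 X3.808 Y22.192
G1 X0.000 Y13.000
G1 X3.808 Y3.808
G1 X13.000 Y0.000
G1 X22.192 Y3.808
G1 X26.000 Y13.000
; layer 4
G0 Z16.000
G0 X26.000 Y13.000
G1 X22.192 Y22.192
G1 X13.000 Y26.000
G1 X3.808 Y22.192
G1 X0.000 Y13.000
G1 X3.808 Y3.808
G1 X13.000 Y0.000
G1 X22.192 Y3.808
G1 X26.000 Y13.000
; layer 5
G0 Z20.000
G0 X26.000 Y13.000
G1 X22.192 Y22.192
G1 X13.000 Y26.000
G1 X3.808 Y22.192
G1 X0.000 Y13.000
G1 X3.808 Y3.808
G1 X13.000 Y0.000
G1 X22.192 Y3.808
G1 X26.000 Y13.000
M2 ; end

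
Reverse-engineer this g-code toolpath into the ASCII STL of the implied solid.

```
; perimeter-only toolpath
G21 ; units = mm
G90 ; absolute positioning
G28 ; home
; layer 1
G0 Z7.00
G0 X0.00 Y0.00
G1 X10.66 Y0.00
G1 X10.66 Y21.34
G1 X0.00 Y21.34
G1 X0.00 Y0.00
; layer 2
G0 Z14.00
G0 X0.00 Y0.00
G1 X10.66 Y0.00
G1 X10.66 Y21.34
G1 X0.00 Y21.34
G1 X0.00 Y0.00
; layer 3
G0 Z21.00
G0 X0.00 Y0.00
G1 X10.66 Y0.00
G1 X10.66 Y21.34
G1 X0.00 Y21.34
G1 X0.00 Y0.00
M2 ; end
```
solid part
  facet normal 0.0000 0.0000 -1.0000
    outer loop
      vertex 10.66 21.34 0.00
      vertex 10.66 0.00 0.00
      vertex 0.00 0.00 0.00
    endloop
  endfacet
  facet normal 0.0000 0.0000 -1.0000
    outer loop
      vertex 0.00 21.34 0.00
      vertex 10.66 21.34 0.00
      vertex 0.00 0.00 0.00
    endloop
  endfacet
  facet normal 0.0000 0.0000 1.0000
    outer loop
      vertex 0.00 0.00 21.00
      vertex 10.66 0.00 21.00
      vertex 10.66 21.34 21.00
    endloop
  endfacet
  facet normal 0.0000 0.0000 1.0000
    outer loop
      vertex 0.00 0.00 21.00
      vertex 10.66 21.34 21.00
      vertex 0.00 21.34 21.00
    endloop
  endfacet
  facet normal 0.0000 -1.0000 0.0000
    outer loop
      vertex 0.00 0.00 0.00
      vertex 10.66 0.00 0.00
      vertex 10.66 0.00 21.00
    endloop
  endfacet
  facet normal 0.0000 -1.0000 0.0000
    outer loop
      vertex 0.00 0.00 0.00
      vertex 10.66 0.00 21.00
      vertex 0.00 0.00 21.00
    endloop
  endfacet
  facet normal 0.0000 1.0000 0.0000
    outer loop
      vertex 10.66 21.34 21.00
      vertex 10.66 21.34 0.00
      vertex 0.00 21.34 0.00
    endloop
  endfacet
  facet normal 0.0000 1.0000 0.0000
    outer loop
      vertex 0.00 21.34 21.00
      vertex 10.66 21.34 21.00
      vertex 0.00 21.34 0.00
    endloop
  endfacet
  facet normal -1.0000 0.0000 0.0000
    outer loop
      vertex 0.00 21.34 21.00
      vertex 0.00 21.34 0.00
      vertex 0.00 0.00 0.00
    endloop
  endfacet
  facet normal -1.0000 0.0000 0.0000
    outer loop
      vertex 0.00 0.00 21.00
      vertex 0.00 21.34 21.00
      vertex 0.00 0.00 0.00
    endloop
  endfacet
  facet normal 1.0000 0.0000 0.0000
    outer loop
      vertex 10.66 0.00 0.00
      vertex 10.66 21.34 0.00
      vertex 10.66 21.34 21.00
    endloop
  endfacet
  facet normal 1.0000 0.0000 0.0000
    outer loop
      vertex 10.66 0.00 0.00
      vertex 10.66 21.34 21.00
      vertex 10.66 0.00 21.00
    endloop
  endfacet
endsolid part

The G0 Z moves step by Δz≈7.00 mm. Every layer's G1 loop is the same polygon, so the solid is a straight extrusion of it from z=0 to z≈21. Closing with flat bottom and top caps and triangulating gives 12 facets — a rectangular box, roughly 10.7 × 21.3 mm footprint and 21 mm tall.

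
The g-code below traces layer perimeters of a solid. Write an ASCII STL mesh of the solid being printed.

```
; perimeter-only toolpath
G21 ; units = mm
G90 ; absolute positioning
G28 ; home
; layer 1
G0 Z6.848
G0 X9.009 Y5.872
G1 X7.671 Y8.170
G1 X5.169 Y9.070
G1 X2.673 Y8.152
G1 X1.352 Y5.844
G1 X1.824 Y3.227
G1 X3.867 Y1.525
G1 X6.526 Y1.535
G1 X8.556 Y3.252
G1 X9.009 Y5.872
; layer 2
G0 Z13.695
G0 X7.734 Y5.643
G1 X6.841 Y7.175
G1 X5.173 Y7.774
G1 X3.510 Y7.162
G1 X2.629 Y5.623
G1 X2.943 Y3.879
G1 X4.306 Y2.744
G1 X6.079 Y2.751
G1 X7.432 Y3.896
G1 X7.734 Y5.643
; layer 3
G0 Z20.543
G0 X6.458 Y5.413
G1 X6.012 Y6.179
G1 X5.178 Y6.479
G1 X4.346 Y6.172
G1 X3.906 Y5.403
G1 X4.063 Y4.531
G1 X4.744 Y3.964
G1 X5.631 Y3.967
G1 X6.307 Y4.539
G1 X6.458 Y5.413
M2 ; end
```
solid part
  facet normal 0.0000 0.0000 -1.0000
    outer loop
      vertex 5.164 10.366 0.000
      vertex 8.500 9.166 0.000
      vertex 10.284 6.102 0.000
    endloop
  endfacet
  facet normal 0.0000 0.0000 -1.0000
    outer loop
      vertex 1.837 9.141 0.000
      vertex 5.164 10.366 0.000
      vertex 10.284 6.102 0.000
    endloop
  endfacet
  facet normal 0.0000 0.0000 -1.0000
    outer loop
      vertex 0.075 6.064 0.000
      vertex 1.837 9.141 0.000
      vertex 10.284 6.102 0.000
    endloop
  endfacet
  facet normal 0.0000 0.0000 -1.0000
    outer loop
      vertex 0.704 2.575 0.000
      vertex 0.075 6.064 0.000
      vertex 10.284 6.102 0.000
    endloop
  endfacet
  facet normal 0.0000 0.0000 -1.0000
    outer loop
      vertex 3.428 0.306 0.000
      vertex 0.704 2.575 0.000
      vertex 10.284 6.102 0.000
    endloop
  endfacet
  facet normal 0.0000 0.0000 -1.0000
    outer loop
      vertex 6.974 0.319 0.000
      vertex 3.428 0.306 0.000
      vertex 10.284 6.102 0.000
    endloop
  endfacet
  facet normal 0.0000 0.0000 -1.0000
    outer loop
      vertex 9.681 2.608 0.000
      vertex 6.974 0.319 0.000
      vertex 10.284 6.102 0.000
    endloop
  endfacet
  facet normal 0.8508 0.4954 0.1751
    outer loop
      vertex 10.284 6.102 0.000
      vertex 8.500 9.166 0.000
      vertex 5.183 5.183 27.391
    endloop
  endfacet
  facet normal 0.3333 0.9264 0.1751
    outer loop
      vertex 8.500 9.166 0.000
      vertex 5.164 10.366 0.000
      vertex 5.183 5.183 27.391
    endloop
  endfacet
  facet normal -0.3402 0.9239 0.1751
    outer loop
      vertex 5.164 10.366 0.000
      vertex 1.837 9.141 0.000
      vertex 5.183 5.183 27.391
    endloop
  endfacet
  facet normal -0.8544 0.4893 0.1751
    outer loop
      vertex 1.837 9.141 0.000
      vertex 0.075 6.064 0.000
      vertex 5.183 5.183 27.391
    endloop
  endfacet
  facet normal -0.9689 -0.1747 0.1751
    outer loop
      vertex 0.075 6.064 0.000
      vertex 0.704 2.575 0.000
      vertex 5.183 5.183 27.391
    endloop
  endfacet
  facet normal -0.6301 -0.7565 0.1751
    outer loop
      vertex 0.704 2.575 0.000
      vertex 3.428 0.306 0.000
      vertex 5.183 5.183 27.391
    endloop
  endfacet
  facet normal 0.0036 -0.9845 0.1751
    outer loop
      vertex 3.428 0.306 0.000
      vertex 6.974 0.319 0.000
      vertex 5.183 5.183 27.391
    endloop
  endfacet
  facet normal 0.6357 -0.7518 0.1751
    outer loop
      vertex 6.974 0.319 0.000
      vertex 9.681 2.608 0.000
      vertex 5.183 5.183 27.391
    endloop
  endfacet
  facet normal 0.9702 -0.1674 0.1751
    outer loop
      vertex 9.681 2.608 0.000
      vertex 10.284 6.102 0.000
      vertex 5.183 5.183 27.391
    endloop
  endfacet
endsolid part

The G0 Z moves step by Δz≈6.848 mm. The G1 loops shrink linearly with z, so the solid tapers from its base footprint up to z≈27.4. Closing with a flat bottom cap and the tapered top and triangulating gives 16 facets — a regular 9-sided pyramid, base circumscribed radius ≈ 5.18 mm, apex at z ≈ 27.4 mm.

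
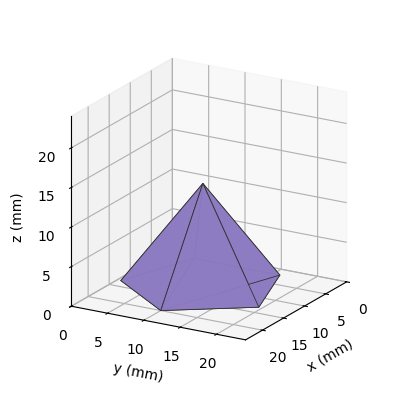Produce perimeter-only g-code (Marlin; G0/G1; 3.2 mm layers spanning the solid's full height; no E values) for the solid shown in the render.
Reading the render: the shape is a regular 5-sided pyramid, base circumscribed radius ≈ 10 mm, apex at z ≈ 13 mm (dimensions read to the nearest mm from the axis ticks). For the g-code, the solid's height is divided into equal slices at the stated Δz and each level perimeter traced with G1 moves after a G0 lift.

; perimeter-only toolpath
G21 ; units = mm
G90 ; absolute positioning
G28 ; home
; layer 1
G0 Z3.2
G0 X17.5 Y10.0
G1 X12.3 Y17.1
G1 X3.9 Y14.4
G1 X3.9 Y5.6
G1 X12.3 Y2.9
G1 X17.5 Y10.0
; layer 2
G0 Z6.5
G0 X15.0 Y10.0
G1 X11.6 Y14.8
G1 X6.0 Y12.9
G1 X6.0 Y7.0
G1 X11.6 Y5.2
G1 X15.0 Y10.0
; layer 3
G0 Z9.8
G0 X12.5 Y10.0
G1 X10.8 Y12.4
G1 X8.0 Y11.5
G1 X8.0 Y8.5
G1 X10.8 Y7.6
G1 X12.5 Y10.0
M2 ; end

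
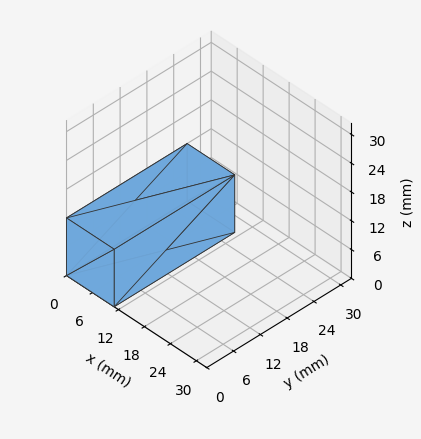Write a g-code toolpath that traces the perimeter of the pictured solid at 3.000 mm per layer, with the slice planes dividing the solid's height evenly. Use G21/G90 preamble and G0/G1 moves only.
Reading the render: the shape is a rectangular box, roughly 11 × 27 mm footprint and 12 mm tall (dimensions read to the nearest mm from the axis ticks). For the g-code, the solid's height is divided into equal slices at the stated Δz and each level perimeter traced with G1 moves after a G0 lift.

; perimeter-only toolpath
G21 ; units = mm
G90 ; absolute positioning
G28 ; home
; layer 1
G0 Z3.000
G0 X0.000 Y0.000
G1 X11.000 Y0.000
G1 X11.000 Y27.000
G1 X0.000 Y27.000
G1 X0.000 Y0.000
; layer 2
G0 Z6.000
G0 X0.000 Y0.000
G1 X11.000 Y0.000
G1 X11.000 Y27.000
G1 X0.000 Y27.000
G1 X0.000 Y0.000
; layer 3
G0 Z9.000
G0 X0.000 Y0.000
G1 X11.000 Y0.000
G1 X11.000 Y27.000
G1 X0.000 Y27.000
G1 X0.000 Y0.000
; layer 4
G0 Z12.000
G0 X0.000 Y0.000
G1 X11.000 Y0.000
G1 X11.000 Y27.000
G1 X0.000 Y27.000
G1 X0.000 Y0.000
M2 ; end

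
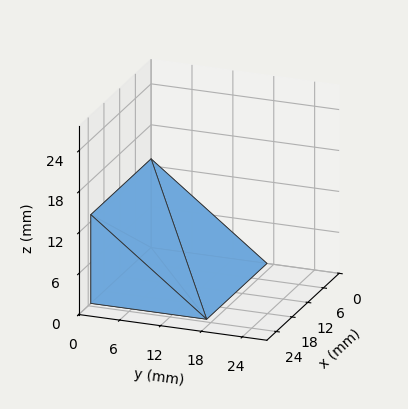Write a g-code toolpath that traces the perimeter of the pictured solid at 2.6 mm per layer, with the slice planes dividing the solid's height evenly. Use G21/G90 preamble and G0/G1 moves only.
Reading the render: the shape is a wedge (ramp): 23 × 17 mm base, rising to 13 mm along the y=0 edge and sloping linearly to z=0 at y=17 (dimensions read to the nearest mm from the axis ticks). For the g-code, the solid's height is divided into equal slices at the stated Δz and each level perimeter traced with G1 moves after a G0 lift.

; perimeter-only toolpath
G21 ; units = mm
G90 ; absolute positioning
G28 ; home
; layer 1
G0 Z2.6
G0 X0.0 Y0.0
G1 X23.0 Y0.0
G1 X23.0 Y13.6
G1 X0.0 Y13.6
G1 X0.0 Y0.0
; layer 2
G0 Z5.2
G0 X0.0 Y0.0
G1 X23.0 Y0.0
G1 X23.0 Y10.2
G1 X0.0 Y10.2
G1 X0.0 Y0.0
; layer 3
G0 Z7.8
G0 X0.0 Y0.0
G1 X23.0 Y0.0
G1 X23.0 Y6.8
G1 X0.0 Y6.8
G1 X0.0 Y0.0
; layer 4
G0 Z10.4
G0 X0.0 Y0.0
G1 X23.0 Y0.0
G1 X23.0 Y3.4
G1 X0.0 Y3.4
G1 X0.0 Y0.0
M2 ; end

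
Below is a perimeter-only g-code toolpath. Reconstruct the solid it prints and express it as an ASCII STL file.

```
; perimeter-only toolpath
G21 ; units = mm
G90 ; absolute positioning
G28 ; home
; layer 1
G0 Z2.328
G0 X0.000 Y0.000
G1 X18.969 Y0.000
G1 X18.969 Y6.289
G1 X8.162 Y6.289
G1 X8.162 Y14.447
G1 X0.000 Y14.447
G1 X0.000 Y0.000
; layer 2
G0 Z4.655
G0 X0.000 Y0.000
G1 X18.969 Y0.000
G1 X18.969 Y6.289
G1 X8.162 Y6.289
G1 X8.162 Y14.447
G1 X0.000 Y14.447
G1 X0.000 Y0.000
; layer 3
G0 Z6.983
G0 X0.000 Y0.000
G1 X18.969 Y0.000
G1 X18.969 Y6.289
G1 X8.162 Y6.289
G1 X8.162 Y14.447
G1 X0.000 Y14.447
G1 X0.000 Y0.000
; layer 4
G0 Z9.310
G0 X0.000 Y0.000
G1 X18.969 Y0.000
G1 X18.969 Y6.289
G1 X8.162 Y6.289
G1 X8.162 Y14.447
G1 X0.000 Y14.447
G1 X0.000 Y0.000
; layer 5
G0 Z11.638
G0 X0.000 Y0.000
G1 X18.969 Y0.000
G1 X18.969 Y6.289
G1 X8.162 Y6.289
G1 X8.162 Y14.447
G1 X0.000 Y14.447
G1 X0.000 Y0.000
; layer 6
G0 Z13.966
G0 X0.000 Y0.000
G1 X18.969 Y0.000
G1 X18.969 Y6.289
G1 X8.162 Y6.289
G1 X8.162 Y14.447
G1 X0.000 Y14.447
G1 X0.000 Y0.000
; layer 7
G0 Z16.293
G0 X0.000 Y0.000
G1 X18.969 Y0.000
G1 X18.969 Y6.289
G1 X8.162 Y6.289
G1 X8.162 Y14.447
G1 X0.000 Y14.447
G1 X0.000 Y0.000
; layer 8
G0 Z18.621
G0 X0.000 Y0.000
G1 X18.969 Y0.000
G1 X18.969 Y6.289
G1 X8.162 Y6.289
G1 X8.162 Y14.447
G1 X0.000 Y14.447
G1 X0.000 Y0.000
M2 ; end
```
solid part
  facet normal 0.0000 0.0000 -1.0000
    outer loop
      vertex 18.969 6.289 0.000
      vertex 18.969 0.000 0.000
      vertex 0.000 0.000 0.000
    endloop
  endfacet
  facet normal 0.0000 0.0000 -1.0000
    outer loop
      vertex 8.162 6.289 0.000
      vertex 18.969 6.289 0.000
      vertex 0.000 0.000 0.000
    endloop
  endfacet
  facet normal 0.0000 0.0000 -1.0000
    outer loop
      vertex 8.162 14.447 0.000
      vertex 8.162 6.289 0.000
      vertex 0.000 0.000 0.000
    endloop
  endfacet
  facet normal 0.0000 0.0000 -1.0000
    outer loop
      vertex 0.000 14.447 0.000
      vertex 8.162 14.447 0.000
      vertex 0.000 0.000 0.000
    endloop
  endfacet
  facet normal 0.0000 0.0000 1.0000
    outer loop
      vertex 0.000 0.000 18.621
      vertex 18.969 0.000 18.621
      vertex 18.969 6.289 18.621
    endloop
  endfacet
  facet normal 0.0000 0.0000 1.0000
    outer loop
      vertex 0.000 0.000 18.621
      vertex 18.969 6.289 18.621
      vertex 8.162 6.289 18.621
    endloop
  endfacet
  facet normal 0.0000 0.0000 1.0000
    outer loop
      vertex 0.000 0.000 18.621
      vertex 8.162 6.289 18.621
      vertex 8.162 14.447 18.621
    endloop
  endfacet
  facet normal 0.0000 0.0000 1.0000
    outer loop
      vertex 0.000 0.000 18.621
      vertex 8.162 14.447 18.621
      vertex 0.000 14.447 18.621
    endloop
  endfacet
  facet normal 0.0000 -1.0000 0.0000
    outer loop
      vertex 0.000 0.000 0.000
      vertex 18.969 0.000 0.000
      vertex 18.969 0.000 18.621
    endloop
  endfacet
  facet normal 0.0000 -1.0000 0.0000
    outer loop
      vertex 0.000 0.000 0.000
      vertex 18.969 0.000 18.621
      vertex 0.000 0.000 18.621
    endloop
  endfacet
  facet normal 1.0000 0.0000 0.0000
    outer loop
      vertex 18.969 0.000 0.000
      vertex 18.969 6.289 0.000
      vertex 18.969 6.289 18.621
    endloop
  endfacet
  facet normal 1.0000 0.0000 0.0000
    outer loop
      vertex 18.969 0.000 0.000
      vertex 18.969 6.289 18.621
      vertex 18.969 0.000 18.621
    endloop
  endfacet
  facet normal 0.0000 1.0000 0.0000
    outer loop
      vertex 18.969 6.289 0.000
      vertex 8.162 6.289 0.000
      vertex 8.162 6.289 18.621
    endloop
  endfacet
  facet normal 0.0000 1.0000 0.0000
    outer loop
      vertex 18.969 6.289 0.000
      vertex 8.162 6.289 18.621
      vertex 18.969 6.289 18.621
    endloop
  endfacet
  facet normal 1.0000 0.0000 0.0000
    outer loop
      vertex 8.162 6.289 0.000
      vertex 8.162 14.447 0.000
      vertex 8.162 14.447 18.621
    endloop
  endfacet
  facet normal 1.0000 0.0000 0.0000
    outer loop
      vertex 8.162 6.289 0.000
      vertex 8.162 14.447 18.621
      vertex 8.162 6.289 18.621
    endloop
  endfacet
  facet normal 0.0000 1.0000 0.0000
    outer loop
      vertex 8.162 14.447 0.000
      vertex 0.000 14.447 0.000
      vertex 0.000 14.447 18.621
    endloop
  endfacet
  facet normal 0.0000 1.0000 0.0000
    outer loop
      vertex 8.162 14.447 0.000
      vertex 0.000 14.447 18.621
      vertex 8.162 14.447 18.621
    endloop
  endfacet
  facet normal -1.0000 0.0000 0.0000
    outer loop
      vertex 0.000 14.447 0.000
      vertex 0.000 0.000 0.000
      vertex 0.000 0.000 18.621
    endloop
  endfacet
  facet normal -1.0000 0.0000 0.0000
    outer loop
      vertex 0.000 14.447 0.000
      vertex 0.000 0.000 18.621
      vertex 0.000 14.447 18.621
    endloop
  endfacet
endsolid part

The G0 Z moves step by Δz≈2.328 mm. Every layer's G1 loop is the same polygon, so the solid is a straight extrusion of it from z=0 to z≈18.6. Closing with flat bottom and top caps and triangulating gives 20 facets — an L-shaped prism: outer 19 × 14.4 mm, arm thicknesses ≈ 6.29 mm (horizontal) and 8.16 mm (vertical), extruded 18.6 mm in z.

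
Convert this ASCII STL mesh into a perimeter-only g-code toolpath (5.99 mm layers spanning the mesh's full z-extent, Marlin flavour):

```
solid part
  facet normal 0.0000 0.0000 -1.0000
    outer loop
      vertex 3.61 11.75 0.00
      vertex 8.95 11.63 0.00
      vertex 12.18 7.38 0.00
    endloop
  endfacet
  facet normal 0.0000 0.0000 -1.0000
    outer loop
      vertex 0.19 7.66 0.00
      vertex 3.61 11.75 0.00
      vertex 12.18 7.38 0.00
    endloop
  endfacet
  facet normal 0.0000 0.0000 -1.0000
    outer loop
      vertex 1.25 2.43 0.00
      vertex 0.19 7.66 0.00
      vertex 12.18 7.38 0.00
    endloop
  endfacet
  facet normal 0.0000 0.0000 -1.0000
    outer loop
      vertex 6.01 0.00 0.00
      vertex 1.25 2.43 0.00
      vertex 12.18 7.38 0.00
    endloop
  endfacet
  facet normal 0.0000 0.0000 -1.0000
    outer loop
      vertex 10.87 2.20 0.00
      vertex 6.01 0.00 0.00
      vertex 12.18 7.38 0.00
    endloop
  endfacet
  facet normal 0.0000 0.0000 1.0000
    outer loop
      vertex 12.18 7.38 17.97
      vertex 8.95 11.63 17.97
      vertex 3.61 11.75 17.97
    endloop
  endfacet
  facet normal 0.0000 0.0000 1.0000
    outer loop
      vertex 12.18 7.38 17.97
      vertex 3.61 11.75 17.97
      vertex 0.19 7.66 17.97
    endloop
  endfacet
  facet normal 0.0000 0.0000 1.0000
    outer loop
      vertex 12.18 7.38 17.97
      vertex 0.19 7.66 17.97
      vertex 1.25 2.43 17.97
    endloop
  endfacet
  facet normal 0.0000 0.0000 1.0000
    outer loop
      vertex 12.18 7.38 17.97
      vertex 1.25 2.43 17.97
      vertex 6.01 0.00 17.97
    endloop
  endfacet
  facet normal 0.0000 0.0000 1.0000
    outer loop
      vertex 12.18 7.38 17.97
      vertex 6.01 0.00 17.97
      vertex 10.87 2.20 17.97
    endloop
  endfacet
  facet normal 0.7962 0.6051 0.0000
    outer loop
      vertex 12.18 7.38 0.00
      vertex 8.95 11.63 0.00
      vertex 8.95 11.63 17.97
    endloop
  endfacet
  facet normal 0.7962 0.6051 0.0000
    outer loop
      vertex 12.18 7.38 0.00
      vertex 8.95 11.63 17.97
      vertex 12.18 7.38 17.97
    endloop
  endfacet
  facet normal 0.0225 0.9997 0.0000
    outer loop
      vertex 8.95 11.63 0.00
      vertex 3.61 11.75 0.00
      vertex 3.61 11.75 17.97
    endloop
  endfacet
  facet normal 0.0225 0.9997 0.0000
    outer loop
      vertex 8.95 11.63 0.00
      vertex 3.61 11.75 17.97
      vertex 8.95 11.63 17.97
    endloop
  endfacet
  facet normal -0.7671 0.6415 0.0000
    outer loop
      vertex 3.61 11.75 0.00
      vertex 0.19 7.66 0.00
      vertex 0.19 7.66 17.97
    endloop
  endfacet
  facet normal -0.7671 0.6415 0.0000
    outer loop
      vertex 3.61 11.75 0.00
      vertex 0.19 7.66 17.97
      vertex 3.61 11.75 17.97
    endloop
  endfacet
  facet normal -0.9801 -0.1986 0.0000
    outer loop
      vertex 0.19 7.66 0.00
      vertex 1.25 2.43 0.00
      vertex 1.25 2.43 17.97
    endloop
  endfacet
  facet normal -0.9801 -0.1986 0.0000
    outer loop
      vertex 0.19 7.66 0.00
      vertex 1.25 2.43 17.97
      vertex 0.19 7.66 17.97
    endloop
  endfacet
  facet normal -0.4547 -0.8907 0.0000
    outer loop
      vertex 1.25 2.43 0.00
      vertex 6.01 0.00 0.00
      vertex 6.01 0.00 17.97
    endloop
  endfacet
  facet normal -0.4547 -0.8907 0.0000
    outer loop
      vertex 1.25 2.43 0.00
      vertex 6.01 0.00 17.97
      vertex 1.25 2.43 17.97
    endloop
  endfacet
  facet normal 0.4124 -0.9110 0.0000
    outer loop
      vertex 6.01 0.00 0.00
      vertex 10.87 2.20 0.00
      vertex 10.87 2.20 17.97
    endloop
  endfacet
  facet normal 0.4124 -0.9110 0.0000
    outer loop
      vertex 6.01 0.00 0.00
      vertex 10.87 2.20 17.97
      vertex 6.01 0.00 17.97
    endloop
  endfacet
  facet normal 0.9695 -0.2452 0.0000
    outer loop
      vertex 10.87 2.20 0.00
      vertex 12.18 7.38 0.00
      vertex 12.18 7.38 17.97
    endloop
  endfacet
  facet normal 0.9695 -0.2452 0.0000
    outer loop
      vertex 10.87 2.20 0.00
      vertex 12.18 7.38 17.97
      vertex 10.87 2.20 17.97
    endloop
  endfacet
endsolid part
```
; perimeter-only toolpath
G21 ; units = mm
G90 ; absolute positioning
G28 ; home
; layer 1
G0 Z5.99
G0 X12.18 Y7.38
G1 X8.95 Y11.63
G1 X3.61 Y11.75
G1 X0.19 Y7.66
G1 X1.25 Y2.43
G1 X6.01 Y0.00
G1 X10.87 Y2.20
G1 X12.18 Y7.38
; layer 2
G0 Z11.98
G0 X12.18 Y7.38
G1 X8.95 Y11.63
G1 X3.61 Y11.75
G1 X0.19 Y7.66
G1 X1.25 Y2.43
G1 X6.01 Y0.00
G1 X10.87 Y2.20
G1 X12.18 Y7.38
; layer 3
G0 Z17.97
G0 X12.18 Y7.38
G1 X8.95 Y11.63
G1 X3.61 Y11.75
G1 X0.19 Y7.66
G1 X1.25 Y2.43
G1 X6.01 Y0.00
G1 X10.87 Y2.20
G1 X12.18 Y7.38
M2 ; end

The solid is a regular 7-sided prism (a cylinder approximated with 7 flat sides), circumscribed radius ≈ 6.15 mm, height ≈ 18 mm. Slicing at Δz = 5.99 mm — 3 equal slices spanning the solid's height, so layer i sits at z = i·h/3 — gives 3 non-empty perimeters. Each is a 7-segment closed polygon; G0 lifts to the layer z and rapids to the start vertex, then G1 traces the edges.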